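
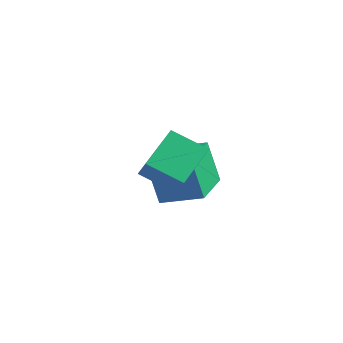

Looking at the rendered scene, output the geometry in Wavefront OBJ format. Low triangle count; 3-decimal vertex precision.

v 1.055 -0.038 1.841
v -0.215 -0.209 2.452
v 1.154 1.522 2.483
v -0.116 1.351 3.094
v 1.556 -0.451 2.766
v 0.286 -0.622 3.377
v 1.655 1.109 3.408
v 0.385 0.938 4.019
v -0.843 2.459 -1.048
v -1.47 2.713 0.544
v -1.137 4.331 -1.462
v -1.765 4.585 0.13
v 0.665 2.815 -0.51
v 0.037 3.069 1.082
v 0.37 4.687 -0.924
v -0.257 4.941 0.668
f 2 4 1
f 5 2 1
f 1 4 3
f 3 5 1
f 2 8 4
f 6 2 5
f 6 8 2
f 4 8 3
f 7 5 3
f 3 8 7
f 7 6 5
f 8 6 7
f 10 12 9
f 13 10 9
f 9 12 11
f 11 13 9
f 10 16 12
f 14 10 13
f 14 16 10
f 12 16 11
f 15 13 11
f 11 16 15
f 15 14 13
f 16 14 15



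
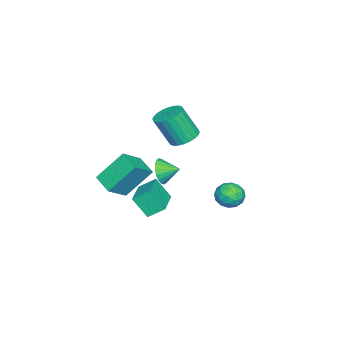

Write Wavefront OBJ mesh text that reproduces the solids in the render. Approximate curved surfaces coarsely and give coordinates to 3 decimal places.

v 3.148 -1.706 -2.274
v 2.867 -0.864 -1.659
v 3.19 -0.865 -3.405
v 2.909 -0.024 -2.79
v 5.011 -1.336 -1.93
v 4.73 -0.495 -1.315
v 5.053 -0.496 -3.061
v 4.772 0.346 -2.446
v -0.762 -0.616 -0.603
v 0.019 -0.954 -0.862
v 0.223 -1.823 0.883
v -0.558 -1.484 1.143
v 0.119 -0.652 -0.723
v 0.323 -1.521 1.022
v 0.085 -0.344 -0.566
v 0.289 -1.213 1.179
v -0.078 -0.078 -0.415
v 0.125 -0.946 1.331
v -0.345 0.107 -0.292
v -0.142 -0.762 1.454
v -0.676 0.181 -0.216
v -0.472 -0.687 1.529
v -1.02 0.135 -0.199
v -0.816 -0.734 1.546
v -1.324 -0.026 -0.244
v -1.12 -0.895 1.501
v -1.543 -0.277 -0.343
v -1.339 -1.146 1.402
v -1.643 -0.579 -0.482
v -1.439 -1.448 1.263
v -1.609 -0.887 -0.639
v -1.405 -1.756 1.106
v -1.445 -1.154 -0.791
v -1.242 -2.022 0.955
v -1.178 -1.338 -0.914
v -0.975 -2.207 0.832
v -0.848 -1.413 -0.989
v -0.644 -2.281 0.756
v -0.504 -1.366 -1.006
v -0.3 -2.235 0.739
v -0.2 -1.205 -0.961
v 0.004 -2.074 0.784
v 3.837 3.767 -2.084
v 4.267 3.117 -1.795
v 2.913 3.583 -1.125
v 3.343 2.933 -0.836
v 3.647 3.702 -0.755
v 4.218 3.816 -1.348
v 2.962 2.884 -1.572
v 3.533 2.998 -2.165
v 3.726 2.572 -1.478
v 4.149 3.078 -0.973
v 3.031 3.622 -1.947
v 3.454 4.128 -1.442
v 4.133 3.458 -2.024
v 3.047 3.242 -0.896
v 3.226 3.694 -0.849
v 3.478 3.312 -0.679
v 4.104 3.869 -1.761
v 4.357 3.487 -1.591
v 3.993 3.831 -0.98
v 2.823 3.213 -1.329
v 3.076 2.831 -1.159
v 3.702 3.388 -2.241
v 3.954 3.006 -2.071
v 3.187 2.869 -1.94
v 4.068 2.756 -1.667
v 3.525 2.648 -1.104
v 3.301 2.619 -1.537
v 3.636 2.686 -1.885
v 4.317 3.053 -1.371
v 3.774 2.945 -0.807
v 3.952 3.397 -0.76
v 4.288 3.464 -1.108
v 3.999 2.733 -1.185
v 3.406 3.755 -2.113
v 2.863 3.647 -1.549
v 2.892 3.236 -1.812
v 3.228 3.303 -2.16
v 3.655 4.052 -1.816
v 3.112 3.944 -1.253
v 3.544 4.014 -1.035
v 3.879 4.081 -1.383
v 3.181 3.967 -1.735
v 0.935 -3.983 -3.787
v 0.156 -2.763 -2.157
v 1.702 -2.991 -4.163
v 0.923 -1.77 -2.533
v 2.077 -4.51 -2.847
v 1.298 -3.289 -1.217
v 2.844 -3.517 -3.223
v 2.065 -2.297 -1.593
v 3.31 -0.391 -0.703
v 3.693 -0.119 -1.387
v 3.21 0.571 -0.377
v 3.337 -0.122 -1.488
v 2.976 -0.179 -1.432
v 2.682 -0.277 -1.233
v 2.512 -0.398 -0.928
v 2.5 -0.518 -0.579
v 2.648 -0.612 -0.254
v 2.928 -0.663 -0.018
v 3.283 -0.659 0.082
v 3.644 -0.603 0.027
v 3.939 -0.504 -0.173
v 4.109 -0.383 -0.477
v 4.121 -0.264 -0.827
v 3.973 -0.169 -1.152
f 2 4 1
f 5 2 1
f 1 4 3
f 3 5 1
f 2 8 4
f 6 2 5
f 6 8 2
f 4 8 3
f 7 5 3
f 3 8 7
f 7 6 5
f 8 6 7
f 10 9 13
f 10 13 11
f 11 13 14
f 11 14 12
f 13 9 15
f 13 15 14
f 14 15 16
f 14 16 12
f 15 9 17
f 15 17 16
f 16 17 18
f 16 18 12
f 17 9 19
f 17 19 18
f 18 19 20
f 18 20 12
f 19 9 21
f 19 21 20
f 20 21 22
f 20 22 12
f 21 9 23
f 21 23 22
f 22 23 24
f 22 24 12
f 23 9 25
f 23 25 24
f 24 25 26
f 24 26 12
f 25 9 27
f 25 27 26
f 26 27 28
f 26 28 12
f 27 9 29
f 27 29 28
f 28 29 30
f 28 30 12
f 29 9 31
f 29 31 30
f 30 31 32
f 30 32 12
f 31 9 33
f 31 33 32
f 32 33 34
f 32 34 12
f 33 9 35
f 33 35 34
f 34 35 36
f 34 36 12
f 35 9 37
f 35 37 36
f 36 37 38
f 36 38 12
f 37 9 39
f 37 39 38
f 38 39 40
f 38 40 12
f 39 9 41
f 39 41 40
f 40 41 42
f 40 42 12
f 41 9 10
f 41 10 42
f 42 10 11
f 42 11 12
f 43 80 59
f 80 54 83
f 59 83 48
f 80 83 59
f 43 59 55
f 59 48 60
f 55 60 44
f 59 60 55
f 43 55 64
f 55 44 65
f 64 65 50
f 55 65 64
f 43 64 76
f 64 50 79
f 76 79 53
f 64 79 76
f 43 76 80
f 76 53 84
f 80 84 54
f 76 84 80
f 44 60 71
f 60 48 74
f 71 74 52
f 60 74 71
f 48 83 61
f 83 54 82
f 61 82 47
f 83 82 61
f 54 84 81
f 84 53 77
f 81 77 45
f 84 77 81
f 53 79 78
f 79 50 66
f 78 66 49
f 79 66 78
f 50 65 70
f 65 44 67
f 70 67 51
f 65 67 70
f 46 72 58
f 72 52 73
f 58 73 47
f 72 73 58
f 46 58 56
f 58 47 57
f 56 57 45
f 58 57 56
f 46 56 63
f 56 45 62
f 63 62 49
f 56 62 63
f 46 63 68
f 63 49 69
f 68 69 51
f 63 69 68
f 46 68 72
f 68 51 75
f 72 75 52
f 68 75 72
f 47 73 61
f 73 52 74
f 61 74 48
f 73 74 61
f 45 57 81
f 57 47 82
f 81 82 54
f 57 82 81
f 49 62 78
f 62 45 77
f 78 77 53
f 62 77 78
f 51 69 70
f 69 49 66
f 70 66 50
f 69 66 70
f 52 75 71
f 75 51 67
f 71 67 44
f 75 67 71
f 86 88 85
f 89 86 85
f 85 88 87
f 87 89 85
f 86 92 88
f 90 86 89
f 90 92 86
f 88 92 87
f 91 89 87
f 87 92 91
f 91 90 89
f 92 90 91
f 94 93 96
f 94 96 95
f 96 93 97
f 96 97 95
f 97 93 98
f 97 98 95
f 98 93 99
f 98 99 95
f 99 93 100
f 99 100 95
f 100 93 101
f 100 101 95
f 101 93 102
f 101 102 95
f 102 93 103
f 102 103 95
f 103 93 104
f 103 104 95
f 104 93 105
f 104 105 95
f 105 93 106
f 105 106 95
f 106 93 107
f 106 107 95
f 107 93 108
f 107 108 95
f 108 93 94
f 108 94 95



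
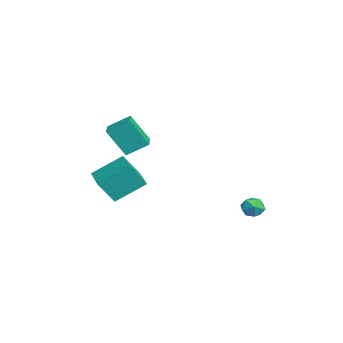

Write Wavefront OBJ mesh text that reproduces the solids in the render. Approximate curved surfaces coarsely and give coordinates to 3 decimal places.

v -4.147 -2.748 -1.11
v -4.357 -3.757 0.522
v -4.095 -1.544 -0.359
v -4.304 -2.553 1.273
v -2.816 -2.867 -1.013
v -3.025 -3.876 0.619
v -2.763 -1.663 -0.262
v -2.973 -2.672 1.37
v 1.037 3.671 -2.795
v 1.59 3.338 -3.102
v 0.35 3.322 -3.658
v 0.903 2.989 -3.965
v 0.631 2.741 -3.352
v 1.056 2.956 -2.818
v 0.884 3.704 -3.942
v 1.309 3.919 -3.408
v 1.496 3.358 -3.81
v 1.34 2.763 -3.446
v 0.6 3.897 -3.314
v 0.444 3.302 -2.95
v -4.109 -3.759 -4.057
v -3.936 -4.653 -2.705
v -4.323 -2.079 -2.919
v -4.15 -2.973 -1.567
v -2.27 -3.487 -4.113
v -2.097 -4.381 -2.761
v -2.484 -1.807 -2.975
v -2.311 -2.701 -1.623
f 2 4 1
f 5 2 1
f 1 4 3
f 3 5 1
f 2 8 4
f 6 2 5
f 6 8 2
f 4 8 3
f 7 5 3
f 3 8 7
f 7 6 5
f 8 6 7
f 9 20 14
f 9 14 10
f 9 10 16
f 9 16 19
f 9 19 20
f 10 14 18
f 14 20 13
f 20 19 11
f 19 16 15
f 16 10 17
f 12 18 13
f 12 13 11
f 12 11 15
f 12 15 17
f 12 17 18
f 13 18 14
f 11 13 20
f 15 11 19
f 17 15 16
f 18 17 10
f 22 24 21
f 25 22 21
f 21 24 23
f 23 25 21
f 22 28 24
f 26 22 25
f 26 28 22
f 24 28 23
f 27 25 23
f 23 28 27
f 27 26 25
f 28 26 27



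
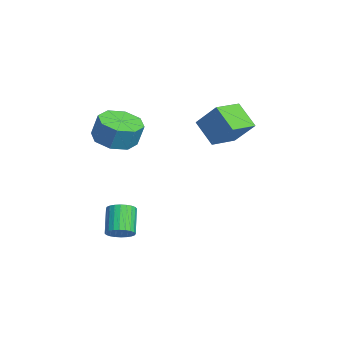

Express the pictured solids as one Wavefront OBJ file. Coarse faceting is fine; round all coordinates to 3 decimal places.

v -4.279 2.062 0.444
v -3.568 2.813 1.599
v -5.135 3.211 0.223
v -4.424 3.962 1.378
v -3.316 2.598 -0.498
v -2.605 3.349 0.657
v -4.172 3.747 -0.719
v -3.461 4.498 0.436
v -0.759 -1.682 -4.193
v -0.403 -2.003 -3.769
v -1.385 -1.82 -2.804
v -1.741 -1.498 -3.227
v -0.323 -1.77 -3.732
v -1.306 -1.587 -2.767
v -0.309 -1.523 -3.766
v -1.292 -1.339 -2.8
v -0.364 -1.3 -3.864
v -1.347 -1.116 -2.898
v -0.479 -1.135 -4.012
v -1.462 -0.952 -3.047
v -0.637 -1.053 -4.188
v -1.62 -0.87 -3.222
v -0.813 -1.067 -4.364
v -1.796 -0.884 -3.399
v -0.981 -1.175 -4.515
v -1.963 -0.992 -3.549
v -1.115 -1.36 -4.616
v -2.097 -1.177 -3.651
v -1.194 -1.593 -4.653
v -2.177 -1.41 -3.688
v -1.208 -1.841 -4.62
v -2.191 -1.657 -3.654
v -1.153 -2.064 -4.522
v -2.136 -1.88 -3.556
v -1.038 -2.228 -4.373
v -2.021 -2.045 -3.408
v -0.88 -2.31 -4.198
v -1.863 -2.127 -3.232
v -0.704 -2.296 -4.021
v -1.687 -2.113 -3.056
v -0.537 -2.188 -3.871
v -1.519 -2.005 -2.905
v -2.787 -1.637 0.407
v -1.929 -1.184 0.128
v -1.714 -0.909 1.234
v -2.573 -1.363 1.513
v -2.533 -0.701 0.125
v -2.318 -0.427 1.232
v -3.286 -0.767 0.288
v -3.071 -0.492 1.394
v -3.747 -1.342 0.52
v -3.532 -1.068 1.626
v -3.646 -2.091 0.686
v -3.431 -1.816 1.792
v -3.042 -2.573 0.688
v -2.827 -2.299 1.795
v -2.289 -2.508 0.526
v -2.074 -2.233 1.632
v -1.828 -1.932 0.294
v -1.613 -1.658 1.4
f 2 4 1
f 5 2 1
f 1 4 3
f 3 5 1
f 2 8 4
f 6 2 5
f 6 8 2
f 4 8 3
f 7 5 3
f 3 8 7
f 7 6 5
f 8 6 7
f 10 9 13
f 10 13 11
f 11 13 14
f 11 14 12
f 13 9 15
f 13 15 14
f 14 15 16
f 14 16 12
f 15 9 17
f 15 17 16
f 16 17 18
f 16 18 12
f 17 9 19
f 17 19 18
f 18 19 20
f 18 20 12
f 19 9 21
f 19 21 20
f 20 21 22
f 20 22 12
f 21 9 23
f 21 23 22
f 22 23 24
f 22 24 12
f 23 9 25
f 23 25 24
f 24 25 26
f 24 26 12
f 25 9 27
f 25 27 26
f 26 27 28
f 26 28 12
f 27 9 29
f 27 29 28
f 28 29 30
f 28 30 12
f 29 9 31
f 29 31 30
f 30 31 32
f 30 32 12
f 31 9 33
f 31 33 32
f 32 33 34
f 32 34 12
f 33 9 35
f 33 35 34
f 34 35 36
f 34 36 12
f 35 9 37
f 35 37 36
f 36 37 38
f 36 38 12
f 37 9 39
f 37 39 38
f 38 39 40
f 38 40 12
f 39 9 41
f 39 41 40
f 40 41 42
f 40 42 12
f 41 9 10
f 41 10 42
f 42 10 11
f 42 11 12
f 44 43 47
f 44 47 45
f 45 47 48
f 45 48 46
f 47 43 49
f 47 49 48
f 48 49 50
f 48 50 46
f 49 43 51
f 49 51 50
f 50 51 52
f 50 52 46
f 51 43 53
f 51 53 52
f 52 53 54
f 52 54 46
f 53 43 55
f 53 55 54
f 54 55 56
f 54 56 46
f 55 43 57
f 55 57 56
f 56 57 58
f 56 58 46
f 57 43 59
f 57 59 58
f 58 59 60
f 58 60 46
f 59 43 44
f 59 44 60
f 60 44 45
f 60 45 46



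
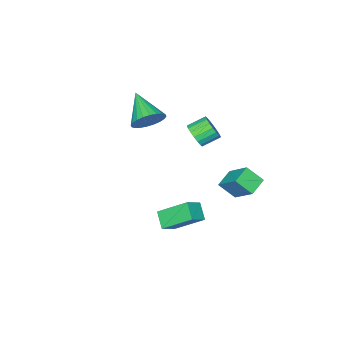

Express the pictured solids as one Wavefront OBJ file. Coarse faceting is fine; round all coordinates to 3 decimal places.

v 1.256 0.26 -4.163
v 0.543 1.602 -3.056
v 1.634 0.981 -4.793
v 0.921 2.323 -3.686
v 2.139 0.277 -3.614
v 1.426 1.619 -2.507
v 2.517 0.998 -4.244
v 1.804 2.34 -3.137
v -2.275 1.979 -3.006
v -1.835 1.248 -2.235
v -2.099 3.298 -1.853
v -1.659 2.566 -1.083
v -1.301 2.174 -3.377
v -0.861 1.442 -2.607
v -1.125 3.492 -2.225
v -0.685 2.761 -1.454
v -0.559 -3.167 -0.173
v -0.269 -2.763 0.625
v -1.141 -4.733 0.833
v -0.616 -2.645 0.607
v -0.954 -2.607 0.47
v -1.232 -2.654 0.236
v -1.408 -2.779 -0.061
v -1.454 -2.964 -0.375
v -1.364 -3.179 -0.658
v -1.152 -3.392 -0.867
v -0.849 -3.571 -0.97
v -0.502 -3.689 -0.953
v -0.163 -3.727 -0.816
v 0.115 -3.68 -0.581
v 0.29 -3.555 -0.285
v 0.336 -3.37 0.029
v 0.246 -3.155 0.312
v 0.034 -2.942 0.521
v -1.227 -0.584 -0.256
v -0.771 -0.164 0.129
v -1.596 0.283 0.621
v -2.053 -0.136 0.236
v -0.83 0.016 -0.134
v -1.655 0.464 0.358
v -0.967 0.078 -0.422
v -1.793 0.525 0.07
v -1.157 0.009 -0.677
v -1.982 0.456 -0.185
v -1.36 -0.178 -0.848
v -2.186 0.269 -0.356
v -1.537 -0.445 -0.902
v -2.363 0.002 -0.41
v -1.652 -0.739 -0.828
v -2.478 -0.292 -0.337
v -1.684 -1.003 -0.641
v -2.509 -0.556 -0.149
v -1.625 -1.184 -0.378
v -2.45 -0.736 0.114
v -1.487 -1.245 -0.09
v -2.313 -0.798 0.402
v -1.298 -1.176 0.165
v -2.123 -0.729 0.657
v -1.094 -0.989 0.336
v -1.92 -0.542 0.828
v -0.917 -0.722 0.39
v -1.743 -0.275 0.882
v -0.802 -0.428 0.317
v -1.628 0.019 0.808
f 2 4 1
f 5 2 1
f 1 4 3
f 3 5 1
f 2 8 4
f 6 2 5
f 6 8 2
f 4 8 3
f 7 5 3
f 3 8 7
f 7 6 5
f 8 6 7
f 10 12 9
f 13 10 9
f 9 12 11
f 11 13 9
f 10 16 12
f 14 10 13
f 14 16 10
f 12 16 11
f 15 13 11
f 11 16 15
f 15 14 13
f 16 14 15
f 18 17 20
f 18 20 19
f 20 17 21
f 20 21 19
f 21 17 22
f 21 22 19
f 22 17 23
f 22 23 19
f 23 17 24
f 23 24 19
f 24 17 25
f 24 25 19
f 25 17 26
f 25 26 19
f 26 17 27
f 26 27 19
f 27 17 28
f 27 28 19
f 28 17 29
f 28 29 19
f 29 17 30
f 29 30 19
f 30 17 31
f 30 31 19
f 31 17 32
f 31 32 19
f 32 17 33
f 32 33 19
f 33 17 34
f 33 34 19
f 34 17 18
f 34 18 19
f 36 35 39
f 36 39 37
f 37 39 40
f 37 40 38
f 39 35 41
f 39 41 40
f 40 41 42
f 40 42 38
f 41 35 43
f 41 43 42
f 42 43 44
f 42 44 38
f 43 35 45
f 43 45 44
f 44 45 46
f 44 46 38
f 45 35 47
f 45 47 46
f 46 47 48
f 46 48 38
f 47 35 49
f 47 49 48
f 48 49 50
f 48 50 38
f 49 35 51
f 49 51 50
f 50 51 52
f 50 52 38
f 51 35 53
f 51 53 52
f 52 53 54
f 52 54 38
f 53 35 55
f 53 55 54
f 54 55 56
f 54 56 38
f 55 35 57
f 55 57 56
f 56 57 58
f 56 58 38
f 57 35 59
f 57 59 58
f 58 59 60
f 58 60 38
f 59 35 61
f 59 61 60
f 60 61 62
f 60 62 38
f 61 35 63
f 61 63 62
f 62 63 64
f 62 64 38
f 63 35 36
f 63 36 64
f 64 36 37
f 64 37 38



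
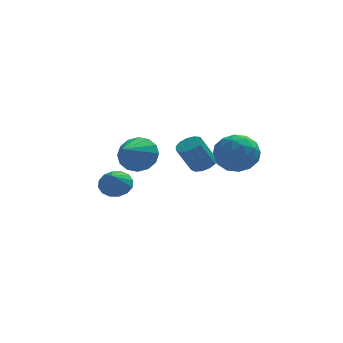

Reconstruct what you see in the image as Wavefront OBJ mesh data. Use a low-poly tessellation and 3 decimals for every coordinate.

v -1.51 -3.107 1.709
v -0.653 -3.148 2.314
v -2.29 -4.653 2.711
v -0.991 -2.81 2.572
v -1.469 -2.551 2.599
v -1.957 -2.442 2.387
v -2.326 -2.511 1.994
v -2.476 -2.74 1.524
v -2.367 -3.067 1.104
v -2.029 -3.405 0.846
v -1.551 -3.663 0.819
v -1.063 -3.773 1.031
v -0.694 -3.704 1.424
v -0.544 -3.475 1.894
v 1.559 -3.411 1.157
v 2.067 -3.859 1.334
v 1.349 -4.117 2.74
v 0.841 -3.669 2.563
v 2.184 -3.504 1.459
v 1.466 -3.761 2.865
v 2.102 -3.119 1.488
v 1.384 -3.377 2.894
v 1.848 -2.827 1.412
v 1.13 -3.085 2.818
v 1.503 -2.72 1.255
v 0.784 -2.978 2.661
v 1.175 -2.833 1.066
v 0.457 -3.091 2.473
v 0.969 -3.129 0.907
v 0.251 -3.387 2.313
v 0.951 -3.515 0.827
v 0.232 -3.773 2.233
v 1.125 -3.868 0.852
v 0.407 -4.126 2.258
v 1.438 -4.076 0.973
v 0.72 -4.333 2.379
v 1.789 -4.072 1.153
v 1.071 -4.33 2.559
v 3.549 -3.412 2.924
v 4.152 -4.07 2.139
v 1.968 -3.57 1.841
v 2.571 -4.228 1.056
v 2.324 -4.665 2.133
v 3.301 -4.568 2.802
v 2.819 -3.072 1.178
v 3.796 -2.975 1.847
v 3.701 -3.86 1.06
v 3.395 -4.845 1.651
v 2.725 -2.795 2.329
v 2.419 -3.78 2.92
v 3.989 -3.727 2.627
v 2.131 -3.913 1.353
v 1.985 -4.17 1.986
v 2.34 -4.556 1.525
v 3.489 -4.02 3.016
v 3.843 -4.407 2.555
v 2.769 -4.756 2.551
v 2.277 -3.233 1.425
v 2.631 -3.62 0.964
v 3.78 -3.084 2.455
v 4.135 -3.47 1.994
v 3.351 -2.884 1.429
v 4.079 -3.991 1.531
v 3.149 -4.083 0.895
v 3.295 -3.404 0.966
v 3.87 -3.347 1.359
v 3.898 -4.569 1.878
v 2.969 -4.662 1.242
v 2.824 -4.919 1.875
v 3.398 -4.862 2.268
v 3.633 -4.446 1.244
v 3.151 -2.978 2.738
v 2.222 -3.071 2.102
v 2.722 -2.778 1.712
v 3.296 -2.721 2.105
v 2.971 -3.557 3.085
v 2.041 -3.649 2.449
v 2.25 -4.293 2.621
v 2.825 -4.236 3.014
v 2.487 -3.194 2.736
v -2.483 2.52 -2.725
v -1.785 2.863 -2.252
v -2.697 1.62 -1.755
v -2.161 3.107 -2.109
v -2.624 3.194 -2.13
v -3.049 3.1 -2.311
v -3.322 2.851 -2.603
v -3.37 2.513 -2.927
v -3.181 2.177 -3.197
v -2.805 1.932 -3.341
v -2.342 1.846 -3.319
v -1.917 1.939 -3.139
v -1.644 2.189 -2.847
v -1.596 2.527 -2.522
f 2 1 4
f 2 4 3
f 4 1 5
f 4 5 3
f 5 1 6
f 5 6 3
f 6 1 7
f 6 7 3
f 7 1 8
f 7 8 3
f 8 1 9
f 8 9 3
f 9 1 10
f 9 10 3
f 10 1 11
f 10 11 3
f 11 1 12
f 11 12 3
f 12 1 13
f 12 13 3
f 13 1 14
f 13 14 3
f 14 1 2
f 14 2 3
f 16 15 19
f 16 19 17
f 17 19 20
f 17 20 18
f 19 15 21
f 19 21 20
f 20 21 22
f 20 22 18
f 21 15 23
f 21 23 22
f 22 23 24
f 22 24 18
f 23 15 25
f 23 25 24
f 24 25 26
f 24 26 18
f 25 15 27
f 25 27 26
f 26 27 28
f 26 28 18
f 27 15 29
f 27 29 28
f 28 29 30
f 28 30 18
f 29 15 31
f 29 31 30
f 30 31 32
f 30 32 18
f 31 15 33
f 31 33 32
f 32 33 34
f 32 34 18
f 33 15 35
f 33 35 34
f 34 35 36
f 34 36 18
f 35 15 37
f 35 37 36
f 36 37 38
f 36 38 18
f 37 15 16
f 37 16 38
f 38 16 17
f 38 17 18
f 39 76 55
f 76 50 79
f 55 79 44
f 76 79 55
f 39 55 51
f 55 44 56
f 51 56 40
f 55 56 51
f 39 51 60
f 51 40 61
f 60 61 46
f 51 61 60
f 39 60 72
f 60 46 75
f 72 75 49
f 60 75 72
f 39 72 76
f 72 49 80
f 76 80 50
f 72 80 76
f 40 56 67
f 56 44 70
f 67 70 48
f 56 70 67
f 44 79 57
f 79 50 78
f 57 78 43
f 79 78 57
f 50 80 77
f 80 49 73
f 77 73 41
f 80 73 77
f 49 75 74
f 75 46 62
f 74 62 45
f 75 62 74
f 46 61 66
f 61 40 63
f 66 63 47
f 61 63 66
f 42 68 54
f 68 48 69
f 54 69 43
f 68 69 54
f 42 54 52
f 54 43 53
f 52 53 41
f 54 53 52
f 42 52 59
f 52 41 58
f 59 58 45
f 52 58 59
f 42 59 64
f 59 45 65
f 64 65 47
f 59 65 64
f 42 64 68
f 64 47 71
f 68 71 48
f 64 71 68
f 43 69 57
f 69 48 70
f 57 70 44
f 69 70 57
f 41 53 77
f 53 43 78
f 77 78 50
f 53 78 77
f 45 58 74
f 58 41 73
f 74 73 49
f 58 73 74
f 47 65 66
f 65 45 62
f 66 62 46
f 65 62 66
f 48 71 67
f 71 47 63
f 67 63 40
f 71 63 67
f 82 81 84
f 82 84 83
f 84 81 85
f 84 85 83
f 85 81 86
f 85 86 83
f 86 81 87
f 86 87 83
f 87 81 88
f 87 88 83
f 88 81 89
f 88 89 83
f 89 81 90
f 89 90 83
f 90 81 91
f 90 91 83
f 91 81 92
f 91 92 83
f 92 81 93
f 92 93 83
f 93 81 94
f 93 94 83
f 94 81 82
f 94 82 83



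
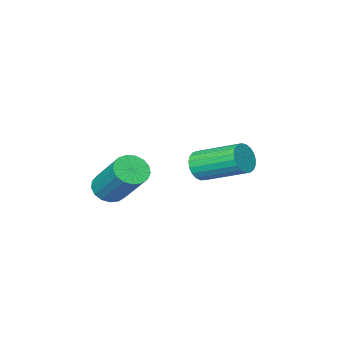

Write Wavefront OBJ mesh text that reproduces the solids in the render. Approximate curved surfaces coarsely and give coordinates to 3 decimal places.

v -2.948 -3.288 -0.355
v -2.584 -3.382 0.188
v -3.388 -1.826 0.997
v -3.752 -1.732 0.455
v -2.421 -3.22 0.038
v -3.226 -1.664 0.847
v -2.35 -3.07 -0.181
v -3.154 -1.513 0.629
v -2.382 -2.957 -0.429
v -3.186 -1.401 0.381
v -2.511 -2.902 -0.664
v -3.316 -1.345 0.145
v -2.717 -2.913 -0.846
v -3.521 -1.357 -0.037
v -2.962 -2.99 -0.943
v -3.766 -1.433 -0.134
v -3.205 -3.118 -0.938
v -4.009 -1.561 -0.129
v -3.403 -3.275 -0.833
v -4.207 -1.718 -0.023
v -3.523 -3.435 -0.644
v -4.327 -1.878 0.165
v -3.543 -3.569 -0.406
v -4.347 -2.013 0.404
v -3.46 -3.655 -0.159
v -4.265 -2.099 0.651
v -3.289 -3.678 0.055
v -4.093 -2.121 0.864
v -3.059 -3.633 0.197
v -3.863 -2.076 1.007
v -2.809 -3.528 0.244
v -3.614 -1.972 1.054
v 0.715 -3.377 -0.407
v 1.36 -3.511 -0.282
v 1.369 -2.078 1.212
v 0.725 -1.943 1.087
v 1.371 -3.28 -0.503
v 1.381 -1.847 0.99
v 1.233 -3.071 -0.703
v 1.242 -1.638 0.79
v 0.976 -2.932 -0.835
v 0.985 -1.499 0.658
v 0.659 -2.895 -0.869
v 0.668 -1.461 0.625
v 0.355 -2.968 -0.797
v 0.364 -1.535 0.697
v 0.134 -3.135 -0.635
v 0.143 -1.702 0.858
v 0.046 -3.357 -0.421
v 0.055 -1.924 1.072
v 0.111 -3.584 -0.204
v 0.12 -2.15 1.289
v 0.315 -3.763 -0.033
v 0.324 -2.33 1.46
v 0.611 -3.854 0.052
v 0.62 -2.42 1.545
v 0.93 -3.835 0.032
v 0.939 -2.402 1.525
v 1.2 -3.712 -0.088
v 1.21 -2.278 1.405
f 2 1 5
f 2 5 3
f 3 5 6
f 3 6 4
f 5 1 7
f 5 7 6
f 6 7 8
f 6 8 4
f 7 1 9
f 7 9 8
f 8 9 10
f 8 10 4
f 9 1 11
f 9 11 10
f 10 11 12
f 10 12 4
f 11 1 13
f 11 13 12
f 12 13 14
f 12 14 4
f 13 1 15
f 13 15 14
f 14 15 16
f 14 16 4
f 15 1 17
f 15 17 16
f 16 17 18
f 16 18 4
f 17 1 19
f 17 19 18
f 18 19 20
f 18 20 4
f 19 1 21
f 19 21 20
f 20 21 22
f 20 22 4
f 21 1 23
f 21 23 22
f 22 23 24
f 22 24 4
f 23 1 25
f 23 25 24
f 24 25 26
f 24 26 4
f 25 1 27
f 25 27 26
f 26 27 28
f 26 28 4
f 27 1 29
f 27 29 28
f 28 29 30
f 28 30 4
f 29 1 31
f 29 31 30
f 30 31 32
f 30 32 4
f 31 1 2
f 31 2 32
f 32 2 3
f 32 3 4
f 34 33 37
f 34 37 35
f 35 37 38
f 35 38 36
f 37 33 39
f 37 39 38
f 38 39 40
f 38 40 36
f 39 33 41
f 39 41 40
f 40 41 42
f 40 42 36
f 41 33 43
f 41 43 42
f 42 43 44
f 42 44 36
f 43 33 45
f 43 45 44
f 44 45 46
f 44 46 36
f 45 33 47
f 45 47 46
f 46 47 48
f 46 48 36
f 47 33 49
f 47 49 48
f 48 49 50
f 48 50 36
f 49 33 51
f 49 51 50
f 50 51 52
f 50 52 36
f 51 33 53
f 51 53 52
f 52 53 54
f 52 54 36
f 53 33 55
f 53 55 54
f 54 55 56
f 54 56 36
f 55 33 57
f 55 57 56
f 56 57 58
f 56 58 36
f 57 33 59
f 57 59 58
f 58 59 60
f 58 60 36
f 59 33 34
f 59 34 60
f 60 34 35
f 60 35 36



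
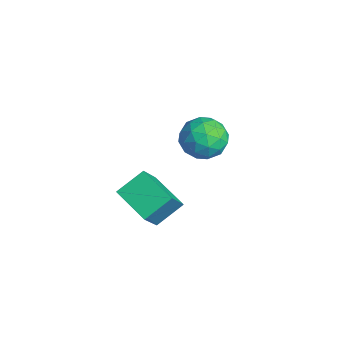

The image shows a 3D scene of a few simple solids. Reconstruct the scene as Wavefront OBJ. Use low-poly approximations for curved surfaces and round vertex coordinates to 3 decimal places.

v -0.863 3.954 -1.136
v -0.289 4.291 -1.519
v -0.511 2.849 -1.581
v 0.063 3.186 -1.964
v 0.082 3.15 -1.197
v -0.136 3.833 -0.922
v -0.664 3.307 -2.178
v -0.882 3.99 -1.903
v -0.166 3.891 -2.163
v 0.295 3.794 -1.557
v -1.095 3.346 -1.543
v -0.634 3.249 -0.937
v -0.607 4.219 -1.289
v -0.193 2.921 -1.811
v -0.182 2.899 -1.361
v 0.155 3.098 -1.586
v -0.517 3.95 -0.938
v -0.18 4.148 -1.163
v 0.039 3.478 -0.974
v -0.62 2.992 -1.937
v -0.283 3.19 -2.162
v -0.955 4.042 -1.514
v -0.618 4.241 -1.739
v -0.839 3.662 -2.126
v -0.198 4.182 -1.892
v 0.009 3.533 -2.153
v -0.418 3.604 -2.279
v -0.546 4.006 -2.117
v 0.074 4.125 -1.536
v 0.28 3.476 -1.797
v 0.292 3.455 -1.347
v 0.164 3.856 -1.185
v 0.146 3.89 -1.914
v -1.08 3.664 -1.303
v -0.874 3.015 -1.564
v -0.964 3.284 -1.915
v -1.092 3.685 -1.753
v -0.809 3.607 -0.947
v -0.602 2.958 -1.208
v -0.254 3.134 -0.983
v -0.382 3.536 -0.821
v -0.946 3.25 -1.186
v 1.823 0.581 -1.34
v 2.468 0.021 -0.295
v 1.688 1.391 -0.823
v 2.333 0.831 0.222
v 2.847 1.009 -1.742
v 3.492 0.449 -0.697
v 2.712 1.819 -1.225
v 3.357 1.259 -0.18
f 1 38 17
f 38 12 41
f 17 41 6
f 38 41 17
f 1 17 13
f 17 6 18
f 13 18 2
f 17 18 13
f 1 13 22
f 13 2 23
f 22 23 8
f 13 23 22
f 1 22 34
f 22 8 37
f 34 37 11
f 22 37 34
f 1 34 38
f 34 11 42
f 38 42 12
f 34 42 38
f 2 18 29
f 18 6 32
f 29 32 10
f 18 32 29
f 6 41 19
f 41 12 40
f 19 40 5
f 41 40 19
f 12 42 39
f 42 11 35
f 39 35 3
f 42 35 39
f 11 37 36
f 37 8 24
f 36 24 7
f 37 24 36
f 8 23 28
f 23 2 25
f 28 25 9
f 23 25 28
f 4 30 16
f 30 10 31
f 16 31 5
f 30 31 16
f 4 16 14
f 16 5 15
f 14 15 3
f 16 15 14
f 4 14 21
f 14 3 20
f 21 20 7
f 14 20 21
f 4 21 26
f 21 7 27
f 26 27 9
f 21 27 26
f 4 26 30
f 26 9 33
f 30 33 10
f 26 33 30
f 5 31 19
f 31 10 32
f 19 32 6
f 31 32 19
f 3 15 39
f 15 5 40
f 39 40 12
f 15 40 39
f 7 20 36
f 20 3 35
f 36 35 11
f 20 35 36
f 9 27 28
f 27 7 24
f 28 24 8
f 27 24 28
f 10 33 29
f 33 9 25
f 29 25 2
f 33 25 29
f 44 46 43
f 47 44 43
f 43 46 45
f 45 47 43
f 44 50 46
f 48 44 47
f 48 50 44
f 46 50 45
f 49 47 45
f 45 50 49
f 49 48 47
f 50 48 49



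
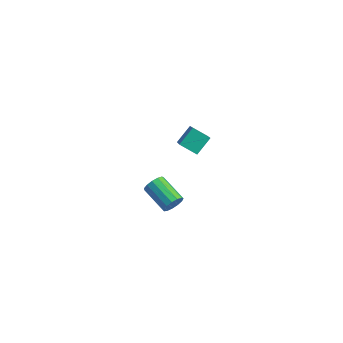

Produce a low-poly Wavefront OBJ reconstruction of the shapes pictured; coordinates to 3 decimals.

v -0.718 -2.857 1.57
v -1.525 -3.201 2.03
v -0.688 -2.002 2.261
v -1.495 -2.345 2.721
v 0.515 -3.975 2.899
v -0.292 -4.318 3.359
v 0.545 -3.119 3.59
v -0.262 -3.463 4.05
v -2.067 -2.884 -3.452
v -1.894 -3.18 -2.948
v -3.4 -3.031 -2.343
v -3.573 -2.736 -2.848
v -1.837 -2.847 -2.889
v -3.343 -2.698 -2.284
v -1.853 -2.525 -3.008
v -3.359 -2.376 -2.404
v -1.937 -2.317 -3.269
v -3.444 -2.168 -2.665
v -2.062 -2.29 -3.588
v -3.569 -2.141 -2.983
v -2.189 -2.451 -3.864
v -3.696 -2.302 -3.259
v -2.277 -2.75 -4.009
v -3.783 -2.601 -3.404
v -2.298 -3.092 -3.977
v -3.804 -2.943 -3.373
v -2.246 -3.368 -3.779
v -3.752 -3.219 -3.174
v -2.137 -3.49 -3.477
v -3.643 -3.341 -2.872
v -2.005 -3.42 -3.167
v -3.512 -3.271 -2.562
f 2 4 1
f 5 2 1
f 1 4 3
f 3 5 1
f 2 8 4
f 6 2 5
f 6 8 2
f 4 8 3
f 7 5 3
f 3 8 7
f 7 6 5
f 8 6 7
f 10 9 13
f 10 13 11
f 11 13 14
f 11 14 12
f 13 9 15
f 13 15 14
f 14 15 16
f 14 16 12
f 15 9 17
f 15 17 16
f 16 17 18
f 16 18 12
f 17 9 19
f 17 19 18
f 18 19 20
f 18 20 12
f 19 9 21
f 19 21 20
f 20 21 22
f 20 22 12
f 21 9 23
f 21 23 22
f 22 23 24
f 22 24 12
f 23 9 25
f 23 25 24
f 24 25 26
f 24 26 12
f 25 9 27
f 25 27 26
f 26 27 28
f 26 28 12
f 27 9 29
f 27 29 28
f 28 29 30
f 28 30 12
f 29 9 31
f 29 31 30
f 30 31 32
f 30 32 12
f 31 9 10
f 31 10 32
f 32 10 11
f 32 11 12



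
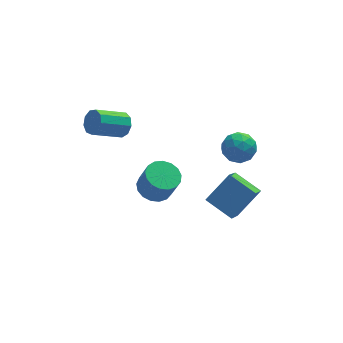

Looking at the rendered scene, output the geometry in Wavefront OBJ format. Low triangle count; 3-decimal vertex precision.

v 3.033 -1.101 0.411
v 3.75 -0.822 -0.044
v 2.85 -2.178 -0.536
v 3.567 -1.899 -0.991
v 3.666 -2.259 -0.179
v 3.779 -1.593 0.406
v 2.821 -1.407 -0.986
v 2.934 -0.741 -0.401
v 3.619 -1.011 -0.908
v 4.141 -1.538 -0.409
v 2.459 -1.462 -0.171
v 2.981 -1.989 0.328
v 3.408 -0.867 0.267
v 3.192 -2.133 -0.847
v 3.251 -2.345 -0.369
v 3.672 -2.181 -0.637
v 3.425 -1.32 0.531
v 3.846 -1.156 0.263
v 3.797 -2.001 0.184
v 2.754 -1.844 -0.843
v 3.175 -1.68 -1.111
v 2.928 -0.819 0.057
v 3.349 -0.655 -0.211
v 2.803 -0.999 -0.764
v 3.752 -0.814 -0.509
v 3.644 -1.447 -1.065
v 3.206 -1.158 -1.062
v 3.272 -0.766 -0.718
v 4.059 -1.124 -0.216
v 3.951 -1.757 -0.772
v 4.009 -1.969 -0.295
v 4.076 -1.577 0.049
v 3.981 -1.235 -0.723
v 2.649 -1.243 0.192
v 2.541 -1.876 -0.364
v 2.524 -1.423 -0.629
v 2.591 -1.031 -0.285
v 2.956 -1.553 0.485
v 2.848 -2.186 -0.071
v 3.328 -2.234 0.138
v 3.394 -1.842 0.482
v 2.619 -1.765 0.143
v -1.623 1.264 -0.009
v -1.255 1.145 0.575
v -2.749 0.837 1.453
v -3.117 0.956 0.869
v -1.369 1.609 0.544
v -2.863 1.301 1.422
v -1.601 1.912 0.255
v -3.095 1.604 1.133
v -1.844 1.911 -0.158
v -3.338 1.603 0.72
v -1.983 1.608 -0.501
v -3.477 1.3 0.377
v -1.954 1.144 -0.614
v -3.448 0.836 0.264
v -1.77 0.735 -0.444
v -3.264 0.428 0.434
v -1.517 0.575 -0.071
v -3.011 0.267 0.808
v -1.314 0.736 0.332
v -2.808 0.429 1.21
v 1.456 -2.462 -2.96
v 2.728 -1.946 -1.827
v 2.142 -1.114 -4.344
v 3.415 -0.599 -3.211
v 2.425 -3.561 -3.549
v 3.698 -3.046 -2.416
v 3.112 -2.214 -4.933
v 4.384 -1.698 -3.8
v -0.273 0.567 -4.655
v 0.168 -0.15 -4.999
v 0.515 -0.585 -3.649
v 0.073 0.133 -3.305
v 0.474 0.16 -4.978
v 0.82 -0.275 -3.628
v 0.608 0.563 -4.882
v 0.954 0.128 -3.532
v 0.54 0.967 -4.735
v 0.887 0.533 -3.385
v 0.286 1.28 -4.569
v 0.633 0.845 -3.219
v -0.096 1.429 -4.423
v 0.251 0.995 -3.073
v -0.519 1.381 -4.33
v -0.172 0.946 -2.98
v -0.885 1.147 -4.311
v -0.539 0.712 -2.961
v -1.112 0.779 -4.372
v -0.765 0.345 -3.022
v -1.146 0.364 -4.497
v -0.799 -0.071 -3.147
v -0.98 -0.006 -4.658
v -0.634 -0.44 -3.308
v -0.653 -0.243 -4.819
v -0.306 -0.678 -3.469
v -0.238 -0.296 -4.942
v 0.108 -0.73 -3.592
f 1 38 17
f 38 12 41
f 17 41 6
f 38 41 17
f 1 17 13
f 17 6 18
f 13 18 2
f 17 18 13
f 1 13 22
f 13 2 23
f 22 23 8
f 13 23 22
f 1 22 34
f 22 8 37
f 34 37 11
f 22 37 34
f 1 34 38
f 34 11 42
f 38 42 12
f 34 42 38
f 2 18 29
f 18 6 32
f 29 32 10
f 18 32 29
f 6 41 19
f 41 12 40
f 19 40 5
f 41 40 19
f 12 42 39
f 42 11 35
f 39 35 3
f 42 35 39
f 11 37 36
f 37 8 24
f 36 24 7
f 37 24 36
f 8 23 28
f 23 2 25
f 28 25 9
f 23 25 28
f 4 30 16
f 30 10 31
f 16 31 5
f 30 31 16
f 4 16 14
f 16 5 15
f 14 15 3
f 16 15 14
f 4 14 21
f 14 3 20
f 21 20 7
f 14 20 21
f 4 21 26
f 21 7 27
f 26 27 9
f 21 27 26
f 4 26 30
f 26 9 33
f 30 33 10
f 26 33 30
f 5 31 19
f 31 10 32
f 19 32 6
f 31 32 19
f 3 15 39
f 15 5 40
f 39 40 12
f 15 40 39
f 7 20 36
f 20 3 35
f 36 35 11
f 20 35 36
f 9 27 28
f 27 7 24
f 28 24 8
f 27 24 28
f 10 33 29
f 33 9 25
f 29 25 2
f 33 25 29
f 44 43 47
f 44 47 45
f 45 47 48
f 45 48 46
f 47 43 49
f 47 49 48
f 48 49 50
f 48 50 46
f 49 43 51
f 49 51 50
f 50 51 52
f 50 52 46
f 51 43 53
f 51 53 52
f 52 53 54
f 52 54 46
f 53 43 55
f 53 55 54
f 54 55 56
f 54 56 46
f 55 43 57
f 55 57 56
f 56 57 58
f 56 58 46
f 57 43 59
f 57 59 58
f 58 59 60
f 58 60 46
f 59 43 61
f 59 61 60
f 60 61 62
f 60 62 46
f 61 43 44
f 61 44 62
f 62 44 45
f 62 45 46
f 64 66 63
f 67 64 63
f 63 66 65
f 65 67 63
f 64 70 66
f 68 64 67
f 68 70 64
f 66 70 65
f 69 67 65
f 65 70 69
f 69 68 67
f 70 68 69
f 72 71 75
f 72 75 73
f 73 75 76
f 73 76 74
f 75 71 77
f 75 77 76
f 76 77 78
f 76 78 74
f 77 71 79
f 77 79 78
f 78 79 80
f 78 80 74
f 79 71 81
f 79 81 80
f 80 81 82
f 80 82 74
f 81 71 83
f 81 83 82
f 82 83 84
f 82 84 74
f 83 71 85
f 83 85 84
f 84 85 86
f 84 86 74
f 85 71 87
f 85 87 86
f 86 87 88
f 86 88 74
f 87 71 89
f 87 89 88
f 88 89 90
f 88 90 74
f 89 71 91
f 89 91 90
f 90 91 92
f 90 92 74
f 91 71 93
f 91 93 92
f 92 93 94
f 92 94 74
f 93 71 95
f 93 95 94
f 94 95 96
f 94 96 74
f 95 71 97
f 95 97 96
f 96 97 98
f 96 98 74
f 97 71 72
f 97 72 98
f 98 72 73
f 98 73 74



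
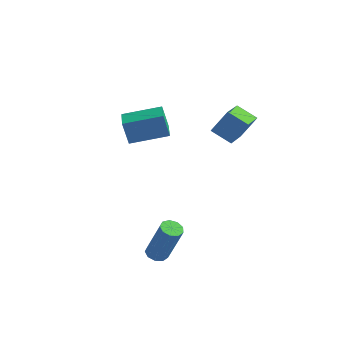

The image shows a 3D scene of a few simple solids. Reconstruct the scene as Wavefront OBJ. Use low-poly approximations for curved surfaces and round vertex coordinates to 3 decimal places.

v -0.407 -3.473 -2.799
v -0.148 -3.024 -2.91
v 0.606 -2.978 -0.973
v 0.347 -3.427 -0.861
v -0.479 -2.948 -2.783
v 0.276 -2.902 -0.846
v -0.776 -3.117 -2.664
v -0.022 -3.072 -0.726
v -0.901 -3.453 -2.607
v -0.146 -3.407 -0.669
v -0.795 -3.798 -2.64
v -0.04 -3.752 -0.703
v -0.507 -3.991 -2.748
v 0.248 -3.945 -0.81
v -0.173 -3.941 -2.879
v 0.582 -3.896 -0.941
v 0.052 -3.673 -2.973
v 0.806 -3.627 -1.035
v 0.061 -3.31 -2.985
v 0.816 -3.265 -1.048
v 0.357 1.15 1.885
v -0.634 1.036 2.396
v -0.153 2.745 1.254
v -1.143 2.632 1.765
v 0.843 1.728 2.955
v -0.147 1.615 3.466
v 0.334 3.324 2.324
v -0.657 3.21 2.835
v -3.61 -0.978 2.208
v -3.903 -1.05 3.39
v -2.229 0.118 2.617
v -2.522 0.047 3.799
v -2.938 -1.867 2.321
v -3.231 -1.938 3.503
v -1.557 -0.77 2.73
v -1.85 -0.842 3.912
f 2 1 5
f 2 5 3
f 3 5 6
f 3 6 4
f 5 1 7
f 5 7 6
f 6 7 8
f 6 8 4
f 7 1 9
f 7 9 8
f 8 9 10
f 8 10 4
f 9 1 11
f 9 11 10
f 10 11 12
f 10 12 4
f 11 1 13
f 11 13 12
f 12 13 14
f 12 14 4
f 13 1 15
f 13 15 14
f 14 15 16
f 14 16 4
f 15 1 17
f 15 17 16
f 16 17 18
f 16 18 4
f 17 1 19
f 17 19 18
f 18 19 20
f 18 20 4
f 19 1 2
f 19 2 20
f 20 2 3
f 20 3 4
f 22 24 21
f 25 22 21
f 21 24 23
f 23 25 21
f 22 28 24
f 26 22 25
f 26 28 22
f 24 28 23
f 27 25 23
f 23 28 27
f 27 26 25
f 28 26 27
f 30 32 29
f 33 30 29
f 29 32 31
f 31 33 29
f 30 36 32
f 34 30 33
f 34 36 30
f 32 36 31
f 35 33 31
f 31 36 35
f 35 34 33
f 36 34 35



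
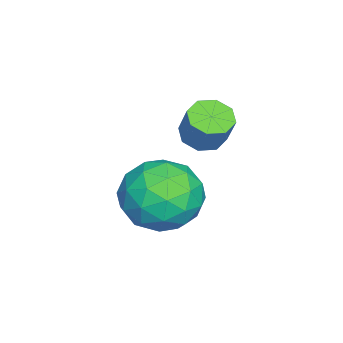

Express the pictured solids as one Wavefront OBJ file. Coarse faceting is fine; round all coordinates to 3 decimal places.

v -0.093 -1.885 -0.225
v 0.519 -1.869 -0.499
v 0.944 -1.54 0.472
v 0.333 -1.555 0.745
v 0.273 -1.421 -0.543
v 0.698 -1.092 0.428
v -0.187 -1.245 -0.401
v 0.238 -0.916 0.57
v -0.592 -1.443 -0.156
v -0.166 -1.114 0.815
v -0.704 -1.9 0.048
v -0.279 -1.571 1.019
v -0.458 -2.348 0.092
v -0.033 -2.019 1.063
v 0.002 -2.524 -0.05
v 0.427 -2.195 0.921
v 0.406 -2.326 -0.295
v 0.832 -1.997 0.676
v 0.798 -2.093 -1.22
v 1.672 -1.924 -2.1
v 0.028 -3.636 -2.28
v 0.902 -3.467 -3.16
v 1.226 -3.898 -2.031
v 1.702 -2.944 -1.376
v -0.002 -2.616 -3.004
v 0.474 -1.662 -2.349
v 1.177 -2.247 -3.203
v 1.936 -3.039 -2.601
v -0.236 -2.521 -1.779
v 0.523 -3.313 -1.177
v 1.302 -1.873 -1.567
v 0.398 -3.687 -2.813
v 0.588 -3.94 -2.149
v 1.102 -3.841 -2.667
v 1.32 -2.472 -1.141
v 1.834 -2.373 -1.658
v 1.572 -3.533 -1.618
v -0.134 -3.187 -2.722
v 0.38 -3.088 -3.239
v 0.598 -1.719 -1.713
v 1.112 -1.62 -2.231
v 0.128 -2.027 -2.762
v 1.525 -1.964 -2.732
v 1.073 -2.871 -3.355
v 0.541 -2.371 -3.264
v 0.821 -1.81 -2.879
v 1.971 -2.429 -2.379
v 1.519 -3.336 -3.002
v 1.71 -3.589 -2.338
v 1.989 -3.029 -1.953
v 1.681 -2.619 -3.027
v 0.181 -2.224 -1.378
v -0.271 -3.131 -2.001
v -0.289 -2.531 -2.427
v -0.01 -1.971 -2.042
v 0.627 -2.689 -1.025
v 0.175 -3.596 -1.648
v 0.879 -3.75 -1.501
v 1.159 -3.189 -1.116
v 0.019 -2.941 -1.353
f 2 1 5
f 2 5 3
f 3 5 6
f 3 6 4
f 5 1 7
f 5 7 6
f 6 7 8
f 6 8 4
f 7 1 9
f 7 9 8
f 8 9 10
f 8 10 4
f 9 1 11
f 9 11 10
f 10 11 12
f 10 12 4
f 11 1 13
f 11 13 12
f 12 13 14
f 12 14 4
f 13 1 15
f 13 15 14
f 14 15 16
f 14 16 4
f 15 1 17
f 15 17 16
f 16 17 18
f 16 18 4
f 17 1 2
f 17 2 18
f 18 2 3
f 18 3 4
f 19 56 35
f 56 30 59
f 35 59 24
f 56 59 35
f 19 35 31
f 35 24 36
f 31 36 20
f 35 36 31
f 19 31 40
f 31 20 41
f 40 41 26
f 31 41 40
f 19 40 52
f 40 26 55
f 52 55 29
f 40 55 52
f 19 52 56
f 52 29 60
f 56 60 30
f 52 60 56
f 20 36 47
f 36 24 50
f 47 50 28
f 36 50 47
f 24 59 37
f 59 30 58
f 37 58 23
f 59 58 37
f 30 60 57
f 60 29 53
f 57 53 21
f 60 53 57
f 29 55 54
f 55 26 42
f 54 42 25
f 55 42 54
f 26 41 46
f 41 20 43
f 46 43 27
f 41 43 46
f 22 48 34
f 48 28 49
f 34 49 23
f 48 49 34
f 22 34 32
f 34 23 33
f 32 33 21
f 34 33 32
f 22 32 39
f 32 21 38
f 39 38 25
f 32 38 39
f 22 39 44
f 39 25 45
f 44 45 27
f 39 45 44
f 22 44 48
f 44 27 51
f 48 51 28
f 44 51 48
f 23 49 37
f 49 28 50
f 37 50 24
f 49 50 37
f 21 33 57
f 33 23 58
f 57 58 30
f 33 58 57
f 25 38 54
f 38 21 53
f 54 53 29
f 38 53 54
f 27 45 46
f 45 25 42
f 46 42 26
f 45 42 46
f 28 51 47
f 51 27 43
f 47 43 20
f 51 43 47



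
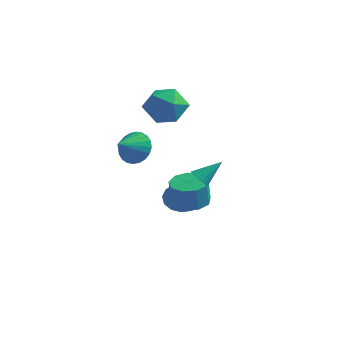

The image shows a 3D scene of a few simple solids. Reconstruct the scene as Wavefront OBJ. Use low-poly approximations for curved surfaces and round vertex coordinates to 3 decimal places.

v -0.748 1.128 -3.912
v 0.208 1.512 -3.926
v -0.412 0.352 -2.368
v -0.085 1.881 -3.677
v -0.556 2.048 -3.491
v -1.078 1.969 -3.417
v -1.512 1.664 -3.476
v -1.74 1.216 -3.652
v -1.703 0.744 -3.897
v -1.41 0.375 -4.147
v -0.939 0.208 -4.333
v -0.417 0.287 -4.406
v 0.016 0.592 -4.347
v 0.245 1.04 -4.172
v -2.34 3.829 1.539
v -1.336 3.082 1.518
v -3.544 2.218 1.302
v -2.54 1.471 1.281
v -2.869 2.047 2.342
v -2.125 3.043 2.488
v -2.755 2.257 0.332
v -2.011 3.253 0.478
v -1.593 2.11 0.772
v -1.663 1.981 2.014
v -3.217 3.319 0.806
v -3.287 3.19 2.048
v -3.164 0.704 -0.767
v -2.205 0.419 -0.785
v -3.496 -0.464 0.007
v -2.214 0.636 -0.46
v -2.367 0.864 -0.183
v -2.642 1.067 0.006
v -2.996 1.215 0.077
v -3.375 1.285 0.02
v -3.723 1.267 -0.157
v -3.985 1.163 -0.427
v -4.122 0.989 -0.749
v -4.113 0.772 -1.073
v -3.96 0.545 -1.35
v -3.685 0.342 -1.539
v -3.331 0.194 -1.61
v -2.952 0.124 -1.553
v -2.604 0.142 -1.376
v -2.342 0.246 -1.106
v 1.537 -2.766 -1.35
v 2.264 -2.193 -1.258
v 2.209 -2.341 0.083
v 1.483 -2.914 -0.01
v 1.721 -1.861 -1.243
v 1.667 -2.009 0.098
v 1.093 -1.952 -1.279
v 1.038 -2.1 0.062
v 0.672 -2.425 -1.348
v 0.618 -2.572 -0.007
v 0.656 -3.057 -1.418
v 0.602 -3.205 -0.078
v 1.053 -3.553 -1.457
v 0.998 -3.701 -0.116
v 1.676 -3.681 -1.446
v 1.621 -3.829 -0.105
v 2.234 -3.381 -1.39
v 2.179 -3.529 -0.049
v 2.466 -2.793 -1.316
v 2.412 -2.941 0.025
v 2.415 -3.775 0.916
v 2.896 -3.958 0.694
v 3.145 -2.885 1.764
v 2.836 -3.767 0.546
v 2.692 -3.577 0.471
v 2.493 -3.427 0.484
v 2.279 -3.346 0.582
v 2.092 -3.35 0.747
v 1.969 -3.438 0.945
v 1.935 -3.592 1.137
v 1.995 -3.783 1.286
v 2.139 -3.973 1.361
v 2.337 -4.123 1.347
v 2.551 -4.204 1.249
v 2.738 -4.2 1.084
v 2.861 -4.112 0.886
f 2 1 4
f 2 4 3
f 4 1 5
f 4 5 3
f 5 1 6
f 5 6 3
f 6 1 7
f 6 7 3
f 7 1 8
f 7 8 3
f 8 1 9
f 8 9 3
f 9 1 10
f 9 10 3
f 10 1 11
f 10 11 3
f 11 1 12
f 11 12 3
f 12 1 13
f 12 13 3
f 13 1 14
f 13 14 3
f 14 1 2
f 14 2 3
f 15 26 20
f 15 20 16
f 15 16 22
f 15 22 25
f 15 25 26
f 16 20 24
f 20 26 19
f 26 25 17
f 25 22 21
f 22 16 23
f 18 24 19
f 18 19 17
f 18 17 21
f 18 21 23
f 18 23 24
f 19 24 20
f 17 19 26
f 21 17 25
f 23 21 22
f 24 23 16
f 28 27 30
f 28 30 29
f 30 27 31
f 30 31 29
f 31 27 32
f 31 32 29
f 32 27 33
f 32 33 29
f 33 27 34
f 33 34 29
f 34 27 35
f 34 35 29
f 35 27 36
f 35 36 29
f 36 27 37
f 36 37 29
f 37 27 38
f 37 38 29
f 38 27 39
f 38 39 29
f 39 27 40
f 39 40 29
f 40 27 41
f 40 41 29
f 41 27 42
f 41 42 29
f 42 27 43
f 42 43 29
f 43 27 44
f 43 44 29
f 44 27 28
f 44 28 29
f 46 45 49
f 46 49 47
f 47 49 50
f 47 50 48
f 49 45 51
f 49 51 50
f 50 51 52
f 50 52 48
f 51 45 53
f 51 53 52
f 52 53 54
f 52 54 48
f 53 45 55
f 53 55 54
f 54 55 56
f 54 56 48
f 55 45 57
f 55 57 56
f 56 57 58
f 56 58 48
f 57 45 59
f 57 59 58
f 58 59 60
f 58 60 48
f 59 45 61
f 59 61 60
f 60 61 62
f 60 62 48
f 61 45 63
f 61 63 62
f 62 63 64
f 62 64 48
f 63 45 46
f 63 46 64
f 64 46 47
f 64 47 48
f 66 65 68
f 66 68 67
f 68 65 69
f 68 69 67
f 69 65 70
f 69 70 67
f 70 65 71
f 70 71 67
f 71 65 72
f 71 72 67
f 72 65 73
f 72 73 67
f 73 65 74
f 73 74 67
f 74 65 75
f 74 75 67
f 75 65 76
f 75 76 67
f 76 65 77
f 76 77 67
f 77 65 78
f 77 78 67
f 78 65 79
f 78 79 67
f 79 65 80
f 79 80 67
f 80 65 66
f 80 66 67



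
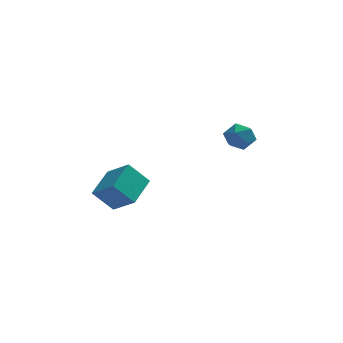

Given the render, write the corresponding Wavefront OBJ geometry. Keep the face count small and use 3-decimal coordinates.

v -2.514 -2.672 0.883
v -1.844 -1.289 1.455
v -3.42 -1.888 0.048
v -2.749 -0.505 0.62
v -1.611 -2.695 -0.12
v -0.94 -1.312 0.452
v -2.516 -1.911 -0.955
v -1.846 -0.528 -0.383
v 2.639 2.151 0.932
v 3.377 2.48 0.989
v 2.883 1.42 1.991
v 3.621 1.749 2.048
v 2.964 2.198 2.2
v 2.813 2.65 1.545
v 3.447 1.25 1.435
v 3.296 1.702 0.78
v 3.876 1.924 1.3
v 3.577 2.509 1.773
v 2.683 1.391 1.207
v 2.384 1.976 1.68
f 2 4 1
f 5 2 1
f 1 4 3
f 3 5 1
f 2 8 4
f 6 2 5
f 6 8 2
f 4 8 3
f 7 5 3
f 3 8 7
f 7 6 5
f 8 6 7
f 9 20 14
f 9 14 10
f 9 10 16
f 9 16 19
f 9 19 20
f 10 14 18
f 14 20 13
f 20 19 11
f 19 16 15
f 16 10 17
f 12 18 13
f 12 13 11
f 12 11 15
f 12 15 17
f 12 17 18
f 13 18 14
f 11 13 20
f 15 11 19
f 17 15 16
f 18 17 10



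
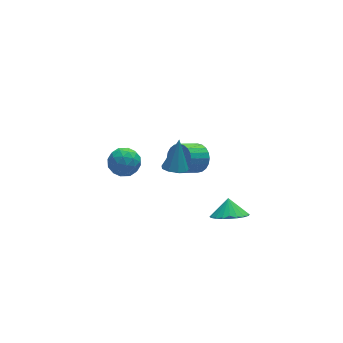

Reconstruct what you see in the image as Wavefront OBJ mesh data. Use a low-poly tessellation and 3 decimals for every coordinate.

v -1.324 3.651 -3.672
v -0.879 4.114 -2.88
v 0.139 3.046 -4.14
v 0.584 3.509 -3.348
v -0.047 2.723 -3.191
v -0.951 3.097 -2.902
v 0.211 4.063 -4.118
v -0.693 4.437 -3.829
v 0.07 4.369 -3.155
v -0.09 3.54 -2.582
v -0.65 3.62 -4.438
v -0.81 2.791 -3.865
v -1.23 3.936 -3.235
v 0.49 3.224 -3.785
v 0.119 2.762 -3.693
v 0.38 3.034 -3.227
v -1.272 3.338 -3.248
v -1.01 3.61 -2.782
v -0.522 2.792 -2.965
v 0.27 3.55 -4.238
v 0.532 3.822 -3.772
v -1.12 4.126 -3.793
v -0.859 4.398 -3.327
v -0.218 4.368 -4.055
v -0.411 4.357 -2.931
v 0.449 4.002 -3.206
v 0.23 4.327 -3.659
v -0.301 4.547 -3.489
v -0.504 3.87 -2.594
v 0.355 3.515 -2.869
v -0.016 3.053 -2.777
v -0.547 3.273 -2.607
v 0.053 4.02 -2.756
v -1.095 3.645 -4.151
v -0.236 3.29 -4.426
v -0.193 3.887 -4.413
v -0.724 4.107 -4.243
v -1.189 3.158 -3.814
v -0.329 2.803 -4.089
v -0.439 2.613 -3.531
v -0.97 2.833 -3.361
v -0.793 3.14 -4.264
v 0.615 -1.613 0.851
v 1.293 -1.895 0.751
v 1.165 -0.887 2.529
v 1.269 -1.428 0.557
v 0.939 -1.048 0.5
v 0.458 -0.933 0.607
v 0.051 -1.136 0.828
v -0.092 -1.562 1.06
v 0.095 -2.013 1.194
v 0.527 -2.277 1.167
v 0.999 -2.23 0.992
v 2.776 0.417 -1.173
v 3.18 0.737 -0.399
v 1.968 0.463 0.347
v 1.564 0.143 -0.427
v 3.03 1.04 -0.532
v 1.818 0.766 0.215
v 2.842 1.248 -0.761
v 1.63 0.974 -0.015
v 2.643 1.33 -1.054
v 1.431 1.056 -0.307
v 2.465 1.272 -1.365
v 1.253 0.998 -0.618
v 2.334 1.085 -1.646
v 1.122 0.81 -0.9
v 2.27 0.795 -1.856
v 1.058 0.521 -1.109
v 2.284 0.449 -1.962
v 1.071 0.174 -1.215
v 2.372 0.097 -1.947
v 1.16 -0.177 -1.201
v 2.522 -0.206 -1.815
v 1.31 -0.48 -1.068
v 2.71 -0.414 -1.585
v 1.498 -0.688 -0.839
v 2.909 -0.496 -1.293
v 1.697 -0.77 -0.546
v 3.087 -0.438 -0.982
v 1.875 -0.712 -0.235
v 3.218 -0.25 -0.7
v 2.006 -0.525 0.046
v 3.282 0.039 -0.491
v 2.07 -0.235 0.256
v 3.269 0.386 -0.385
v 2.056 0.111 0.362
v 2.921 -3.758 -2.312
v 3.861 -3.473 -2.761
v 3.119 -3.082 -1.468
v 3.601 -3.188 -2.928
v 3.237 -2.989 -3.002
v 2.824 -2.907 -2.971
v 2.427 -2.955 -2.839
v 2.105 -3.125 -2.628
v 1.907 -3.392 -2.368
v 1.863 -3.714 -2.1
v 1.981 -4.043 -1.864
v 2.241 -4.328 -1.697
v 2.606 -4.527 -1.623
v 3.018 -4.609 -1.654
v 3.415 -4.561 -1.785
v 3.738 -4.391 -1.997
v 3.936 -4.124 -2.257
v 3.979 -3.802 -2.525
f 1 38 17
f 38 12 41
f 17 41 6
f 38 41 17
f 1 17 13
f 17 6 18
f 13 18 2
f 17 18 13
f 1 13 22
f 13 2 23
f 22 23 8
f 13 23 22
f 1 22 34
f 22 8 37
f 34 37 11
f 22 37 34
f 1 34 38
f 34 11 42
f 38 42 12
f 34 42 38
f 2 18 29
f 18 6 32
f 29 32 10
f 18 32 29
f 6 41 19
f 41 12 40
f 19 40 5
f 41 40 19
f 12 42 39
f 42 11 35
f 39 35 3
f 42 35 39
f 11 37 36
f 37 8 24
f 36 24 7
f 37 24 36
f 8 23 28
f 23 2 25
f 28 25 9
f 23 25 28
f 4 30 16
f 30 10 31
f 16 31 5
f 30 31 16
f 4 16 14
f 16 5 15
f 14 15 3
f 16 15 14
f 4 14 21
f 14 3 20
f 21 20 7
f 14 20 21
f 4 21 26
f 21 7 27
f 26 27 9
f 21 27 26
f 4 26 30
f 26 9 33
f 30 33 10
f 26 33 30
f 5 31 19
f 31 10 32
f 19 32 6
f 31 32 19
f 3 15 39
f 15 5 40
f 39 40 12
f 15 40 39
f 7 20 36
f 20 3 35
f 36 35 11
f 20 35 36
f 9 27 28
f 27 7 24
f 28 24 8
f 27 24 28
f 10 33 29
f 33 9 25
f 29 25 2
f 33 25 29
f 44 43 46
f 44 46 45
f 46 43 47
f 46 47 45
f 47 43 48
f 47 48 45
f 48 43 49
f 48 49 45
f 49 43 50
f 49 50 45
f 50 43 51
f 50 51 45
f 51 43 52
f 51 52 45
f 52 43 53
f 52 53 45
f 53 43 44
f 53 44 45
f 55 54 58
f 55 58 56
f 56 58 59
f 56 59 57
f 58 54 60
f 58 60 59
f 59 60 61
f 59 61 57
f 60 54 62
f 60 62 61
f 61 62 63
f 61 63 57
f 62 54 64
f 62 64 63
f 63 64 65
f 63 65 57
f 64 54 66
f 64 66 65
f 65 66 67
f 65 67 57
f 66 54 68
f 66 68 67
f 67 68 69
f 67 69 57
f 68 54 70
f 68 70 69
f 69 70 71
f 69 71 57
f 70 54 72
f 70 72 71
f 71 72 73
f 71 73 57
f 72 54 74
f 72 74 73
f 73 74 75
f 73 75 57
f 74 54 76
f 74 76 75
f 75 76 77
f 75 77 57
f 76 54 78
f 76 78 77
f 77 78 79
f 77 79 57
f 78 54 80
f 78 80 79
f 79 80 81
f 79 81 57
f 80 54 82
f 80 82 81
f 81 82 83
f 81 83 57
f 82 54 84
f 82 84 83
f 83 84 85
f 83 85 57
f 84 54 86
f 84 86 85
f 85 86 87
f 85 87 57
f 86 54 55
f 86 55 87
f 87 55 56
f 87 56 57
f 89 88 91
f 89 91 90
f 91 88 92
f 91 92 90
f 92 88 93
f 92 93 90
f 93 88 94
f 93 94 90
f 94 88 95
f 94 95 90
f 95 88 96
f 95 96 90
f 96 88 97
f 96 97 90
f 97 88 98
f 97 98 90
f 98 88 99
f 98 99 90
f 99 88 100
f 99 100 90
f 100 88 101
f 100 101 90
f 101 88 102
f 101 102 90
f 102 88 103
f 102 103 90
f 103 88 104
f 103 104 90
f 104 88 105
f 104 105 90
f 105 88 89
f 105 89 90



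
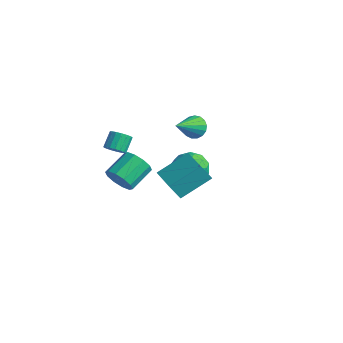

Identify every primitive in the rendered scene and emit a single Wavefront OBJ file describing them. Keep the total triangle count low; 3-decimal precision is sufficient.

v 2.427 0.012 -0.134
v 3.301 -0.679 0.024
v 1.439 -1.381 -0.764
v 2.313 -2.072 -0.606
v 1.773 -1.636 0.28
v 2.384 -0.775 0.669
v 2.356 -1.285 -1.409
v 2.967 -0.424 -1.02
v 3.257 -1.481 -0.764
v 2.897 -1.697 0.28
v 1.843 -0.363 -1.02
v 1.483 -0.579 0.024
v 2.951 -0.211 0
v 1.789 -1.849 -0.74
v 1.472 -1.593 -0.22
v 1.986 -1.999 -0.127
v 2.412 -0.267 0.379
v 2.925 -0.673 0.472
v 2.028 -1.236 0.623
v 1.815 -1.387 -1.212
v 2.328 -1.793 -1.119
v 2.754 -0.061 -0.613
v 3.268 -0.467 -0.52
v 2.712 -0.824 -1.363
v 3.438 -1.088 -0.37
v 2.858 -1.907 -0.74
v 2.883 -1.445 -1.212
v 3.242 -0.939 -0.983
v 3.227 -1.216 0.243
v 2.646 -2.035 -0.127
v 2.329 -1.778 0.394
v 2.688 -1.272 0.623
v 3.201 -1.687 -0.22
v 2.094 -0.025 -0.613
v 1.513 -0.844 -0.983
v 2.052 -0.788 -1.363
v 2.411 -0.282 -1.134
v 1.882 -0.153 0
v 1.302 -0.972 -0.37
v 1.498 -1.121 0.243
v 1.857 -0.615 0.472
v 1.539 -0.373 -0.52
v -1.747 2.544 -0.853
v -1.393 2.997 -0.282
v -1.313 0.836 0.233
v -1.763 2.976 -0.167
v -2.129 2.856 -0.21
v -2.408 2.664 -0.4
v -2.535 2.445 -0.693
v -2.482 2.249 -1.023
v -2.26 2.12 -1.314
v -1.921 2.089 -1.5
v -1.542 2.162 -1.537
v -1.21 2.322 -1.417
v -1.001 2.533 -1.168
v -0.963 2.747 -0.847
v -1.104 2.914 -0.527
v -2.921 -1.944 -4.096
v -2.555 -1.492 -4.884
v -2.833 0.077 -4.113
v -3.199 -0.376 -3.324
v -3.151 -1.557 -4.966
v -3.43 0.011 -4.195
v -3.66 -1.771 -4.715
v -3.938 -0.202 -3.944
v -3.886 -2.051 -4.228
v -4.164 -0.482 -3.457
v -3.743 -2.29 -3.69
v -4.022 -0.721 -2.919
v -3.287 -2.397 -3.307
v -3.565 -0.828 -2.536
v -2.69 -2.331 -3.225
v -2.969 -0.763 -2.454
v -2.182 -2.118 -3.476
v -2.46 -0.549 -2.705
v -1.956 -1.838 -3.963
v -2.234 -0.269 -3.192
v -2.098 -1.599 -4.501
v -2.377 -0.03 -3.73
v -3.06 -2.093 -1.504
v -2.43 -1.886 -1.406
v -2.79 -1.16 -0.619
v -3.42 -1.367 -0.716
v -2.54 -1.691 -1.636
v -2.9 -0.966 -0.848
v -2.769 -1.589 -1.836
v -3.129 -0.863 -1.048
v -3.065 -1.601 -1.959
v -3.425 -0.876 -1.171
v -3.359 -1.727 -1.978
v -3.719 -1.001 -1.191
v -3.585 -1.936 -1.889
v -3.945 -1.21 -1.101
v -3.691 -2.181 -1.711
v -4.051 -1.455 -0.923
v -3.652 -2.406 -1.486
v -4.012 -1.68 -0.698
v -3.477 -2.559 -1.265
v -3.837 -1.833 -0.477
v -3.207 -2.606 -1.099
v -3.567 -1.88 -0.311
v -2.903 -2.535 -1.025
v -3.263 -1.809 -0.237
v -2.635 -2.362 -1.061
v -2.995 -1.637 -0.274
v -2.464 -2.128 -1.199
v -2.824 -1.403 -0.411
v 2.809 -2.882 -0.562
v 2.518 -3.403 0.444
v 3.234 -1.126 0.469
v 2.943 -1.647 1.476
v 4.617 -3.453 -0.336
v 4.326 -3.974 0.671
v 5.042 -1.697 0.696
v 4.751 -2.218 1.702
f 1 38 17
f 38 12 41
f 17 41 6
f 38 41 17
f 1 17 13
f 17 6 18
f 13 18 2
f 17 18 13
f 1 13 22
f 13 2 23
f 22 23 8
f 13 23 22
f 1 22 34
f 22 8 37
f 34 37 11
f 22 37 34
f 1 34 38
f 34 11 42
f 38 42 12
f 34 42 38
f 2 18 29
f 18 6 32
f 29 32 10
f 18 32 29
f 6 41 19
f 41 12 40
f 19 40 5
f 41 40 19
f 12 42 39
f 42 11 35
f 39 35 3
f 42 35 39
f 11 37 36
f 37 8 24
f 36 24 7
f 37 24 36
f 8 23 28
f 23 2 25
f 28 25 9
f 23 25 28
f 4 30 16
f 30 10 31
f 16 31 5
f 30 31 16
f 4 16 14
f 16 5 15
f 14 15 3
f 16 15 14
f 4 14 21
f 14 3 20
f 21 20 7
f 14 20 21
f 4 21 26
f 21 7 27
f 26 27 9
f 21 27 26
f 4 26 30
f 26 9 33
f 30 33 10
f 26 33 30
f 5 31 19
f 31 10 32
f 19 32 6
f 31 32 19
f 3 15 39
f 15 5 40
f 39 40 12
f 15 40 39
f 7 20 36
f 20 3 35
f 36 35 11
f 20 35 36
f 9 27 28
f 27 7 24
f 28 24 8
f 27 24 28
f 10 33 29
f 33 9 25
f 29 25 2
f 33 25 29
f 44 43 46
f 44 46 45
f 46 43 47
f 46 47 45
f 47 43 48
f 47 48 45
f 48 43 49
f 48 49 45
f 49 43 50
f 49 50 45
f 50 43 51
f 50 51 45
f 51 43 52
f 51 52 45
f 52 43 53
f 52 53 45
f 53 43 54
f 53 54 45
f 54 43 55
f 54 55 45
f 55 43 56
f 55 56 45
f 56 43 57
f 56 57 45
f 57 43 44
f 57 44 45
f 59 58 62
f 59 62 60
f 60 62 63
f 60 63 61
f 62 58 64
f 62 64 63
f 63 64 65
f 63 65 61
f 64 58 66
f 64 66 65
f 65 66 67
f 65 67 61
f 66 58 68
f 66 68 67
f 67 68 69
f 67 69 61
f 68 58 70
f 68 70 69
f 69 70 71
f 69 71 61
f 70 58 72
f 70 72 71
f 71 72 73
f 71 73 61
f 72 58 74
f 72 74 73
f 73 74 75
f 73 75 61
f 74 58 76
f 74 76 75
f 75 76 77
f 75 77 61
f 76 58 78
f 76 78 77
f 77 78 79
f 77 79 61
f 78 58 59
f 78 59 79
f 79 59 60
f 79 60 61
f 81 80 84
f 81 84 82
f 82 84 85
f 82 85 83
f 84 80 86
f 84 86 85
f 85 86 87
f 85 87 83
f 86 80 88
f 86 88 87
f 87 88 89
f 87 89 83
f 88 80 90
f 88 90 89
f 89 90 91
f 89 91 83
f 90 80 92
f 90 92 91
f 91 92 93
f 91 93 83
f 92 80 94
f 92 94 93
f 93 94 95
f 93 95 83
f 94 80 96
f 94 96 95
f 95 96 97
f 95 97 83
f 96 80 98
f 96 98 97
f 97 98 99
f 97 99 83
f 98 80 100
f 98 100 99
f 99 100 101
f 99 101 83
f 100 80 102
f 100 102 101
f 101 102 103
f 101 103 83
f 102 80 104
f 102 104 103
f 103 104 105
f 103 105 83
f 104 80 106
f 104 106 105
f 105 106 107
f 105 107 83
f 106 80 81
f 106 81 107
f 107 81 82
f 107 82 83
f 109 111 108
f 112 109 108
f 108 111 110
f 110 112 108
f 109 115 111
f 113 109 112
f 113 115 109
f 111 115 110
f 114 112 110
f 110 115 114
f 114 113 112
f 115 113 114



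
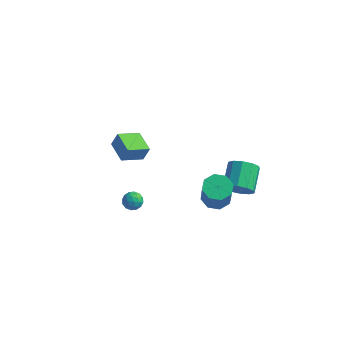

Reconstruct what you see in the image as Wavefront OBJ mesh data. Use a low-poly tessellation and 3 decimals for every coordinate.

v 3.387 -0.031 -1.292
v 4.004 -0.23 -0.625
v 3.629 1.231 0.159
v 3.013 1.431 -0.508
v 4.277 0.061 -1.038
v 3.902 1.523 -0.254
v 4.211 0.318 -1.548
v 3.836 1.779 -0.764
v 3.83 0.441 -1.96
v 3.455 1.902 -1.177
v 3.28 0.384 -2.117
v 2.905 1.846 -1.334
v 2.771 0.169 -1.959
v 2.396 1.63 -1.175
v 2.498 -0.123 -1.546
v 2.123 1.339 -0.762
v 2.564 -0.379 -1.036
v 2.189 1.082 -0.252
v 2.945 -0.502 -0.623
v 2.57 0.959 0.16
v 3.495 -0.446 -0.466
v 3.12 1.016 0.317
v -3.309 -1.491 -0.321
v -2.996 -1.265 0.591
v -4.457 -0.573 -0.154
v -4.144 -0.347 0.758
v -2.496 -0.373 -0.878
v -2.183 -0.147 0.034
v -3.644 0.545 -0.711
v -3.331 0.771 0.201
v 3.662 -3.539 1.695
v 4.495 -3.586 1.488
v 4.892 -4.268 3.238
v 4.058 -4.221 3.445
v 4.333 -3.005 1.751
v 4.73 -3.686 3.501
v 3.778 -2.737 1.981
v 4.174 -3.418 3.732
v 3.155 -2.939 2.043
v 3.551 -3.62 3.794
v 2.828 -3.492 1.902
v 3.225 -4.174 3.652
v 2.99 -4.074 1.639
v 3.387 -4.755 3.389
v 3.546 -4.342 1.408
v 3.942 -5.023 3.159
v 4.169 -4.14 1.346
v 4.565 -4.821 3.097
v -2.15 -3.23 -1.452
v -1.679 -3.001 -1.081
v -1.461 -3.799 -1.979
v -0.99 -3.57 -1.608
v -1.428 -3.969 -1.361
v -1.854 -3.617 -1.036
v -1.286 -3.183 -2.024
v -1.712 -2.831 -1.699
v -1.145 -2.973 -1.435
v -1.233 -3.458 -1.025
v -1.907 -3.342 -2.035
v -1.995 -3.827 -1.625
v -1.975 -3.066 -1.22
v -1.165 -3.734 -1.84
v -1.422 -3.968 -1.694
v -1.145 -3.834 -1.477
v -2.078 -3.427 -1.193
v -1.801 -3.293 -0.976
v -1.653 -3.862 -1.14
v -1.339 -3.507 -2.084
v -1.062 -3.373 -1.867
v -1.995 -2.966 -1.583
v -1.718 -2.832 -1.366
v -1.487 -2.938 -1.92
v -1.385 -2.915 -1.211
v -0.979 -3.249 -1.52
v -1.153 -3.021 -1.765
v -1.404 -2.815 -1.574
v -1.436 -3.2 -0.97
v -1.03 -3.534 -1.279
v -1.288 -3.768 -1.134
v -1.538 -3.562 -0.943
v -1.122 -3.183 -1.178
v -2.11 -3.266 -1.781
v -1.704 -3.6 -2.09
v -1.602 -3.238 -2.117
v -1.852 -3.032 -1.926
v -2.161 -3.551 -1.54
v -1.755 -3.885 -1.849
v -1.736 -3.985 -1.486
v -1.987 -3.779 -1.295
v -2.018 -3.617 -1.882
f 2 1 5
f 2 5 3
f 3 5 6
f 3 6 4
f 5 1 7
f 5 7 6
f 6 7 8
f 6 8 4
f 7 1 9
f 7 9 8
f 8 9 10
f 8 10 4
f 9 1 11
f 9 11 10
f 10 11 12
f 10 12 4
f 11 1 13
f 11 13 12
f 12 13 14
f 12 14 4
f 13 1 15
f 13 15 14
f 14 15 16
f 14 16 4
f 15 1 17
f 15 17 16
f 16 17 18
f 16 18 4
f 17 1 19
f 17 19 18
f 18 19 20
f 18 20 4
f 19 1 21
f 19 21 20
f 20 21 22
f 20 22 4
f 21 1 2
f 21 2 22
f 22 2 3
f 22 3 4
f 24 26 23
f 27 24 23
f 23 26 25
f 25 27 23
f 24 30 26
f 28 24 27
f 28 30 24
f 26 30 25
f 29 27 25
f 25 30 29
f 29 28 27
f 30 28 29
f 32 31 35
f 32 35 33
f 33 35 36
f 33 36 34
f 35 31 37
f 35 37 36
f 36 37 38
f 36 38 34
f 37 31 39
f 37 39 38
f 38 39 40
f 38 40 34
f 39 31 41
f 39 41 40
f 40 41 42
f 40 42 34
f 41 31 43
f 41 43 42
f 42 43 44
f 42 44 34
f 43 31 45
f 43 45 44
f 44 45 46
f 44 46 34
f 45 31 47
f 45 47 46
f 46 47 48
f 46 48 34
f 47 31 32
f 47 32 48
f 48 32 33
f 48 33 34
f 49 86 65
f 86 60 89
f 65 89 54
f 86 89 65
f 49 65 61
f 65 54 66
f 61 66 50
f 65 66 61
f 49 61 70
f 61 50 71
f 70 71 56
f 61 71 70
f 49 70 82
f 70 56 85
f 82 85 59
f 70 85 82
f 49 82 86
f 82 59 90
f 86 90 60
f 82 90 86
f 50 66 77
f 66 54 80
f 77 80 58
f 66 80 77
f 54 89 67
f 89 60 88
f 67 88 53
f 89 88 67
f 60 90 87
f 90 59 83
f 87 83 51
f 90 83 87
f 59 85 84
f 85 56 72
f 84 72 55
f 85 72 84
f 56 71 76
f 71 50 73
f 76 73 57
f 71 73 76
f 52 78 64
f 78 58 79
f 64 79 53
f 78 79 64
f 52 64 62
f 64 53 63
f 62 63 51
f 64 63 62
f 52 62 69
f 62 51 68
f 69 68 55
f 62 68 69
f 52 69 74
f 69 55 75
f 74 75 57
f 69 75 74
f 52 74 78
f 74 57 81
f 78 81 58
f 74 81 78
f 53 79 67
f 79 58 80
f 67 80 54
f 79 80 67
f 51 63 87
f 63 53 88
f 87 88 60
f 63 88 87
f 55 68 84
f 68 51 83
f 84 83 59
f 68 83 84
f 57 75 76
f 75 55 72
f 76 72 56
f 75 72 76
f 58 81 77
f 81 57 73
f 77 73 50
f 81 73 77



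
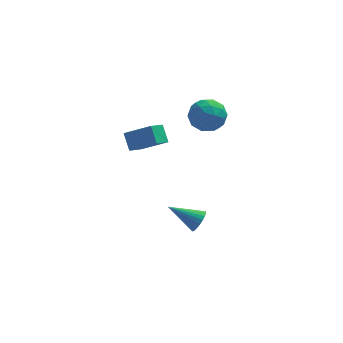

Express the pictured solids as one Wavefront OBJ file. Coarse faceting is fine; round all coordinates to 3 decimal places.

v 2.844 2.811 3.146
v 3.616 2.495 3.854
v 1.684 1.725 3.926
v 2.456 1.409 4.634
v 2.053 2.425 4.681
v 2.77 3.096 4.2
v 2.53 1.124 3.58
v 3.247 1.795 3.099
v 3.421 1.452 4.122
v 3.127 2.256 4.803
v 2.173 1.964 2.977
v 1.879 2.768 3.658
v 3.332 2.748 3.432
v 1.968 1.472 4.348
v 1.731 2.069 4.376
v 2.185 1.883 4.792
v 2.835 3.101 3.635
v 3.288 2.915 4.051
v 2.37 2.874 4.537
v 2.012 1.305 3.729
v 2.465 1.119 4.145
v 3.115 2.337 2.988
v 3.569 2.151 3.404
v 2.93 1.346 3.243
v 3.671 1.95 4.006
v 2.989 1.312 4.464
v 3.033 1.144 3.845
v 3.454 1.538 3.562
v 3.498 2.422 4.406
v 2.816 1.784 4.864
v 2.579 2.381 4.892
v 3.001 2.775 4.609
v 3.384 1.809 4.563
v 2.484 2.436 2.916
v 1.802 1.798 3.374
v 2.299 1.445 3.171
v 2.721 1.839 2.888
v 2.311 2.908 3.316
v 1.629 2.27 3.774
v 1.846 2.682 4.218
v 2.267 3.076 3.935
v 1.916 2.411 3.217
v -0.154 -0.666 4.01
v -0.398 0.082 4.794
v -1.509 -0.232 3.175
v -1.753 0.515 3.959
v 0.493 0.185 3.401
v 0.249 0.932 4.185
v -0.862 0.618 2.566
v -1.106 1.366 3.35
v 2.098 0.248 -3.21
v 2.457 0.275 -2.586
v 0.502 0.712 -2.31
v 2.484 0.54 -2.676
v 2.451 0.761 -2.847
v 2.365 0.903 -3.074
v 2.238 0.945 -3.321
v 2.09 0.882 -3.551
v 1.943 0.722 -3.729
v 1.82 0.49 -3.828
v 1.739 0.221 -3.833
v 1.713 -0.044 -3.743
v 1.745 -0.264 -3.572
v 1.831 -0.407 -3.345
v 1.958 -0.449 -3.098
v 2.106 -0.386 -2.868
v 2.253 -0.226 -2.69
v 2.376 0.006 -2.591
f 1 38 17
f 38 12 41
f 17 41 6
f 38 41 17
f 1 17 13
f 17 6 18
f 13 18 2
f 17 18 13
f 1 13 22
f 13 2 23
f 22 23 8
f 13 23 22
f 1 22 34
f 22 8 37
f 34 37 11
f 22 37 34
f 1 34 38
f 34 11 42
f 38 42 12
f 34 42 38
f 2 18 29
f 18 6 32
f 29 32 10
f 18 32 29
f 6 41 19
f 41 12 40
f 19 40 5
f 41 40 19
f 12 42 39
f 42 11 35
f 39 35 3
f 42 35 39
f 11 37 36
f 37 8 24
f 36 24 7
f 37 24 36
f 8 23 28
f 23 2 25
f 28 25 9
f 23 25 28
f 4 30 16
f 30 10 31
f 16 31 5
f 30 31 16
f 4 16 14
f 16 5 15
f 14 15 3
f 16 15 14
f 4 14 21
f 14 3 20
f 21 20 7
f 14 20 21
f 4 21 26
f 21 7 27
f 26 27 9
f 21 27 26
f 4 26 30
f 26 9 33
f 30 33 10
f 26 33 30
f 5 31 19
f 31 10 32
f 19 32 6
f 31 32 19
f 3 15 39
f 15 5 40
f 39 40 12
f 15 40 39
f 7 20 36
f 20 3 35
f 36 35 11
f 20 35 36
f 9 27 28
f 27 7 24
f 28 24 8
f 27 24 28
f 10 33 29
f 33 9 25
f 29 25 2
f 33 25 29
f 44 46 43
f 47 44 43
f 43 46 45
f 45 47 43
f 44 50 46
f 48 44 47
f 48 50 44
f 46 50 45
f 49 47 45
f 45 50 49
f 49 48 47
f 50 48 49
f 52 51 54
f 52 54 53
f 54 51 55
f 54 55 53
f 55 51 56
f 55 56 53
f 56 51 57
f 56 57 53
f 57 51 58
f 57 58 53
f 58 51 59
f 58 59 53
f 59 51 60
f 59 60 53
f 60 51 61
f 60 61 53
f 61 51 62
f 61 62 53
f 62 51 63
f 62 63 53
f 63 51 64
f 63 64 53
f 64 51 65
f 64 65 53
f 65 51 66
f 65 66 53
f 66 51 67
f 66 67 53
f 67 51 68
f 67 68 53
f 68 51 52
f 68 52 53



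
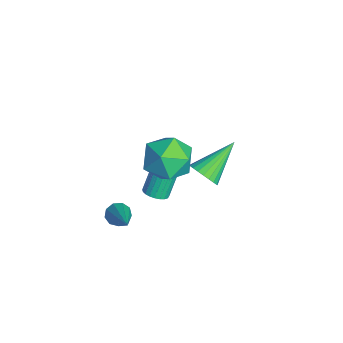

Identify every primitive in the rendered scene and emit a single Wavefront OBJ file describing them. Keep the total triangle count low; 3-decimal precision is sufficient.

v -3.093 -0.267 -2.527
v -2.641 -0.358 -2.013
v -3.927 1.107 -1.553
v -2.514 -0.174 -2.163
v -2.475 -0.005 -2.369
v -2.53 0.125 -2.599
v -2.671 0.194 -2.817
v -2.876 0.194 -2.992
v -3.114 0.123 -3.096
v -3.349 -0.007 -3.113
v -3.545 -0.177 -3.041
v -3.672 -0.361 -2.891
v -3.711 -0.53 -2.685
v -3.656 -0.66 -2.455
v -3.516 -0.729 -2.237
v -3.311 -0.729 -2.062
v -3.072 -0.658 -1.958
v -2.837 -0.527 -1.941
v -1.501 -2.382 -1.454
v -1.057 -2.137 -1.393
v -1.676 -1.433 0.294
v -2.119 -1.678 0.234
v -1.164 -2 -1.49
v -1.783 -1.296 0.198
v -1.323 -1.921 -1.581
v -1.941 -1.217 0.107
v -1.508 -1.912 -1.652
v -2.127 -1.208 0.035
v -1.692 -1.975 -1.694
v -2.311 -1.271 -0.006
v -1.848 -2.099 -1.699
v -2.466 -1.396 -0.011
v -1.95 -2.267 -1.666
v -2.568 -1.563 0.021
v -1.984 -2.452 -1.601
v -2.602 -1.748 0.086
v -1.944 -2.627 -1.514
v -2.563 -1.923 0.173
v -1.837 -2.764 -1.418
v -2.456 -2.06 0.27
v -1.679 -2.843 -1.327
v -2.297 -2.139 0.361
v -1.493 -2.852 -1.255
v -2.112 -2.148 0.432
v -1.309 -2.789 -1.214
v -1.928 -2.085 0.474
v -1.154 -2.664 -1.209
v -1.772 -1.961 0.479
v -1.052 -2.497 -1.241
v -1.67 -1.793 0.446
v -1.018 -2.312 -1.306
v -1.636 -1.608 0.381
v -1.465 -3.796 -2.475
v -1.224 -3.502 -2.815
v 0.265 -3.724 -1.185
v -1.401 -3.303 -2.589
v -1.608 -3.335 -2.31
v -1.748 -3.583 -2.108
v -1.756 -3.931 -2.078
v -1.628 -4.215 -2.234
v -1.424 -4.304 -2.503
v -1.239 -4.155 -2.758
v -1.16 -3.838 -2.882
v -0.582 -1.233 2.172
v 0.359 -1.518 2.514
v -0.859 -2.802 1.626
v 0.082 -3.087 1.968
v -0.668 -2.846 2.649
v -0.497 -1.876 2.986
v -0.003 -2.444 1.154
v 0.168 -1.474 1.491
v 0.717 -2.266 1.885
v 0.306 -2.515 2.809
v -0.806 -1.805 1.331
v -1.217 -2.054 2.255
f 2 1 4
f 2 4 3
f 4 1 5
f 4 5 3
f 5 1 6
f 5 6 3
f 6 1 7
f 6 7 3
f 7 1 8
f 7 8 3
f 8 1 9
f 8 9 3
f 9 1 10
f 9 10 3
f 10 1 11
f 10 11 3
f 11 1 12
f 11 12 3
f 12 1 13
f 12 13 3
f 13 1 14
f 13 14 3
f 14 1 15
f 14 15 3
f 15 1 16
f 15 16 3
f 16 1 17
f 16 17 3
f 17 1 18
f 17 18 3
f 18 1 2
f 18 2 3
f 20 19 23
f 20 23 21
f 21 23 24
f 21 24 22
f 23 19 25
f 23 25 24
f 24 25 26
f 24 26 22
f 25 19 27
f 25 27 26
f 26 27 28
f 26 28 22
f 27 19 29
f 27 29 28
f 28 29 30
f 28 30 22
f 29 19 31
f 29 31 30
f 30 31 32
f 30 32 22
f 31 19 33
f 31 33 32
f 32 33 34
f 32 34 22
f 33 19 35
f 33 35 34
f 34 35 36
f 34 36 22
f 35 19 37
f 35 37 36
f 36 37 38
f 36 38 22
f 37 19 39
f 37 39 38
f 38 39 40
f 38 40 22
f 39 19 41
f 39 41 40
f 40 41 42
f 40 42 22
f 41 19 43
f 41 43 42
f 42 43 44
f 42 44 22
f 43 19 45
f 43 45 44
f 44 45 46
f 44 46 22
f 45 19 47
f 45 47 46
f 46 47 48
f 46 48 22
f 47 19 49
f 47 49 48
f 48 49 50
f 48 50 22
f 49 19 51
f 49 51 50
f 50 51 52
f 50 52 22
f 51 19 20
f 51 20 52
f 52 20 21
f 52 21 22
f 54 53 56
f 54 56 55
f 56 53 57
f 56 57 55
f 57 53 58
f 57 58 55
f 58 53 59
f 58 59 55
f 59 53 60
f 59 60 55
f 60 53 61
f 60 61 55
f 61 53 62
f 61 62 55
f 62 53 63
f 62 63 55
f 63 53 54
f 63 54 55
f 64 75 69
f 64 69 65
f 64 65 71
f 64 71 74
f 64 74 75
f 65 69 73
f 69 75 68
f 75 74 66
f 74 71 70
f 71 65 72
f 67 73 68
f 67 68 66
f 67 66 70
f 67 70 72
f 67 72 73
f 68 73 69
f 66 68 75
f 70 66 74
f 72 70 71
f 73 72 65

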